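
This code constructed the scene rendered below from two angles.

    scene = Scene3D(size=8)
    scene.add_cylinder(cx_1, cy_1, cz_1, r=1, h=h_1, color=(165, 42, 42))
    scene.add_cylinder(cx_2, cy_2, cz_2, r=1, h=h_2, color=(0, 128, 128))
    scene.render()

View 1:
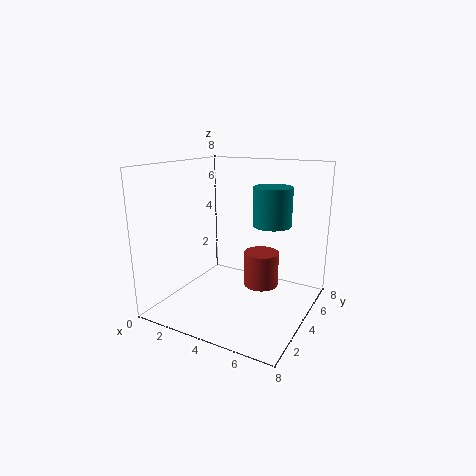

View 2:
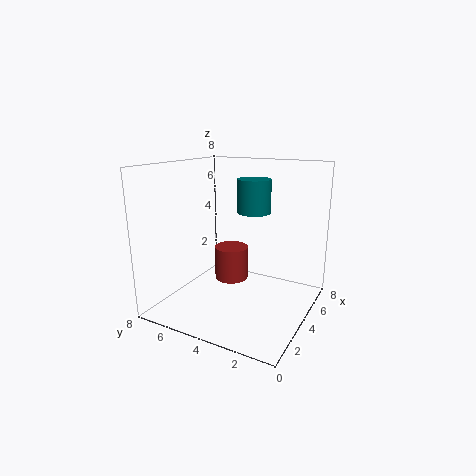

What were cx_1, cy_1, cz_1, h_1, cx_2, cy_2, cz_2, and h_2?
cx_1 = 5, cy_1 = 5, cz_1 = 1, h_1 = 2, cx_2 = 6, cy_2 = 4, cz_2 = 5, h_2 = 2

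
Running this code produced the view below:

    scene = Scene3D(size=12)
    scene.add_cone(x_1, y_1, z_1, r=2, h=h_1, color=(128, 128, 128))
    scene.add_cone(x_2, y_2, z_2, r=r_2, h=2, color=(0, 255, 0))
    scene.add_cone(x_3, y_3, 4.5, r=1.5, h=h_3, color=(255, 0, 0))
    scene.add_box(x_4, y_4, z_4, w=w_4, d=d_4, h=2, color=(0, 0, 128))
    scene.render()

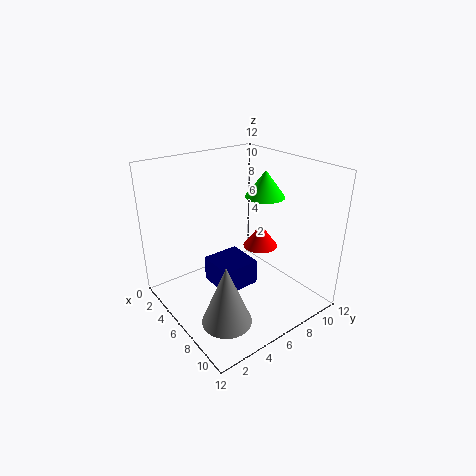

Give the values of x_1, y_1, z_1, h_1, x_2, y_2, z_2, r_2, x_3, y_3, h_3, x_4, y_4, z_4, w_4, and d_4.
x_1 = 8.5; y_1 = 3; z_1 = 0.5; h_1 = 5; x_2 = 8; y_2 = 7; z_2 = 10; r_2 = 1.5; x_3 = 6; y_3 = 8.5; h_3 = 2; x_4 = 5.5; y_4 = 3; z_4 = 3; w_4 = 3; d_4 = 3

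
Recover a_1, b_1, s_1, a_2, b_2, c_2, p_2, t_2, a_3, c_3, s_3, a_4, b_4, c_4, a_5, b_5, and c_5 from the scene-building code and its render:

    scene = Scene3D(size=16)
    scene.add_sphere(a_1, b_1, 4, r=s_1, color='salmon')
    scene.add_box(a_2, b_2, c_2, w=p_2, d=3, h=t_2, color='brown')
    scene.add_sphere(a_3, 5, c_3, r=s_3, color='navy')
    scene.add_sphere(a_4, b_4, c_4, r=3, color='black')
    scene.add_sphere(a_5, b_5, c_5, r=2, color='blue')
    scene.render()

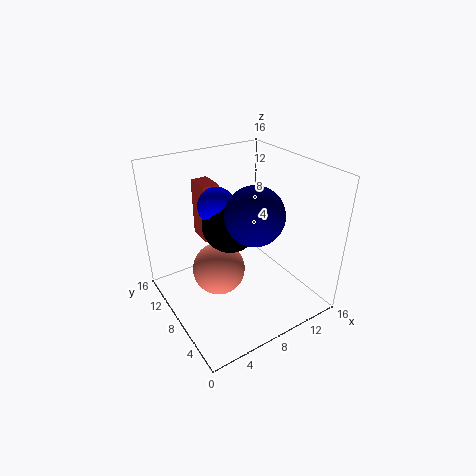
a_1 = 6, b_1 = 9, s_1 = 3, a_2 = 6, b_2 = 12, c_2 = 6, p_2 = 2, t_2 = 7, a_3 = 8, c_3 = 12, s_3 = 3, a_4 = 7, b_4 = 8, c_4 = 10, a_5 = 6, b_5 = 9, c_5 = 12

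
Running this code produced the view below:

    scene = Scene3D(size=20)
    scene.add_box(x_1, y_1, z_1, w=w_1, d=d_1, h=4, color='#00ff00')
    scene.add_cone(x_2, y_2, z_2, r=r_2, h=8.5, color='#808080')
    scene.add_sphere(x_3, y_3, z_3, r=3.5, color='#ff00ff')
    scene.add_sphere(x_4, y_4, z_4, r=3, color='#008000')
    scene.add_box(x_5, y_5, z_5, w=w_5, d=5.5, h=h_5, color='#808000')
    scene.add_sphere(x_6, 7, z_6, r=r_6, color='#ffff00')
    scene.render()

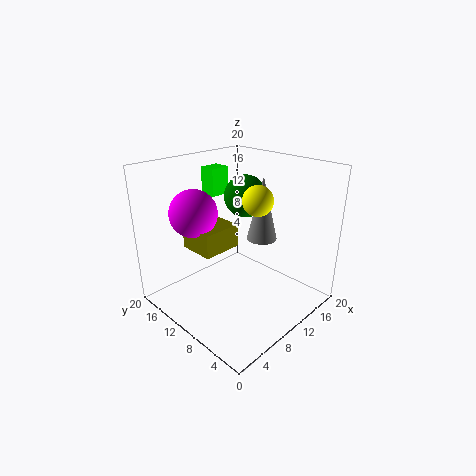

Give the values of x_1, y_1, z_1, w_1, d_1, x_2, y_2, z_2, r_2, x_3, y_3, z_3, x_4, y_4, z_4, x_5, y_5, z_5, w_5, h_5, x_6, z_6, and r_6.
x_1 = 10.5, y_1 = 15.5, z_1 = 14.5, w_1 = 3, d_1 = 2.5, x_2 = 11.5, y_2 = 7, z_2 = 10.5, r_2 = 2, x_3 = 7.5, y_3 = 16.5, z_3 = 12.5, x_4 = 13, y_4 = 11.5, z_4 = 15, x_5 = 6.5, y_5 = 12.5, z_5 = 7, w_5 = 6, h_5 = 3.5, x_6 = 10.5, z_6 = 16, r_6 = 2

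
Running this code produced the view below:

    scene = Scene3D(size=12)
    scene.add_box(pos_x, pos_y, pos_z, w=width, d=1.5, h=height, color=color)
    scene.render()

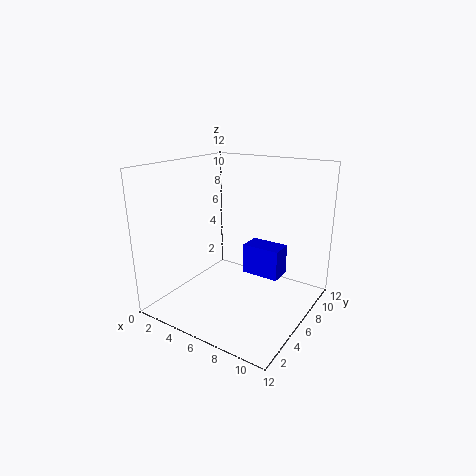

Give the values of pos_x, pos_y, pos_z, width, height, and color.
pos_x = 9
pos_y = 2
pos_z = 5.5
width = 2.5
height = 2
color = 'blue'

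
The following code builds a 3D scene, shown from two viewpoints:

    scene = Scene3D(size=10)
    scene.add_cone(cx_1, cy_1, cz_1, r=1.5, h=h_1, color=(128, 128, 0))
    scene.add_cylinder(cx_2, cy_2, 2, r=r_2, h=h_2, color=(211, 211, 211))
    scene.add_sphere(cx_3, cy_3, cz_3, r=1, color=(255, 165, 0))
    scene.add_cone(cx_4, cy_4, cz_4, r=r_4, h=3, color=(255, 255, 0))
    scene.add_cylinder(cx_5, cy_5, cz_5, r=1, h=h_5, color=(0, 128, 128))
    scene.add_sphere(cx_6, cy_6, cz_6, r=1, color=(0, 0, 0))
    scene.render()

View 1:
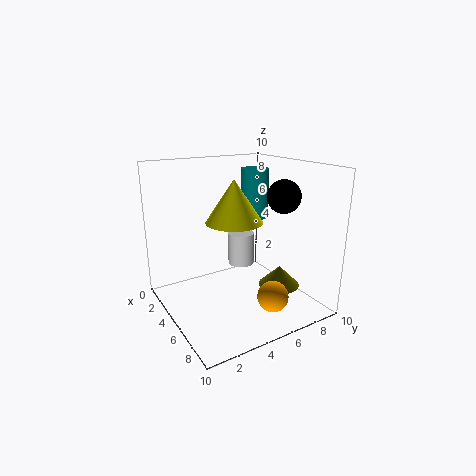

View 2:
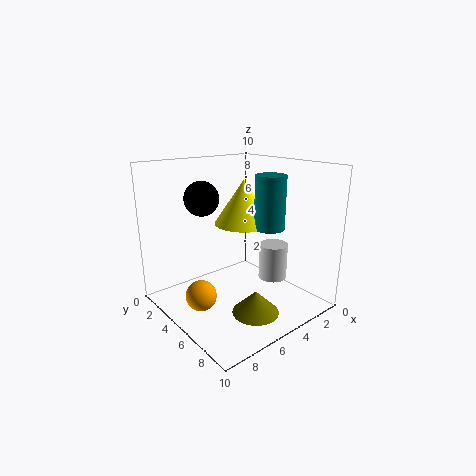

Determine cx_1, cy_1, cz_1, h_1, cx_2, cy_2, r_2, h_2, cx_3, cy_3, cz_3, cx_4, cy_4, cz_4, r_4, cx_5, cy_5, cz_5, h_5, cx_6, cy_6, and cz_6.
cx_1 = 6, cy_1 = 8, cz_1 = 1, h_1 = 1.5, cx_2 = 3, cy_2 = 6.5, r_2 = 1, h_2 = 2.5, cx_3 = 8.5, cy_3 = 5.5, cz_3 = 2, cx_4 = 4.5, cy_4 = 5, cz_4 = 6, r_4 = 2, cx_5 = 4, cy_5 = 7, cz_5 = 6, h_5 = 3.5, cx_6 = 8.5, cy_6 = 6, cz_6 = 8.5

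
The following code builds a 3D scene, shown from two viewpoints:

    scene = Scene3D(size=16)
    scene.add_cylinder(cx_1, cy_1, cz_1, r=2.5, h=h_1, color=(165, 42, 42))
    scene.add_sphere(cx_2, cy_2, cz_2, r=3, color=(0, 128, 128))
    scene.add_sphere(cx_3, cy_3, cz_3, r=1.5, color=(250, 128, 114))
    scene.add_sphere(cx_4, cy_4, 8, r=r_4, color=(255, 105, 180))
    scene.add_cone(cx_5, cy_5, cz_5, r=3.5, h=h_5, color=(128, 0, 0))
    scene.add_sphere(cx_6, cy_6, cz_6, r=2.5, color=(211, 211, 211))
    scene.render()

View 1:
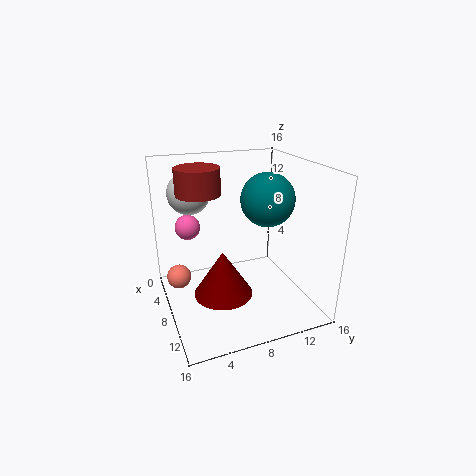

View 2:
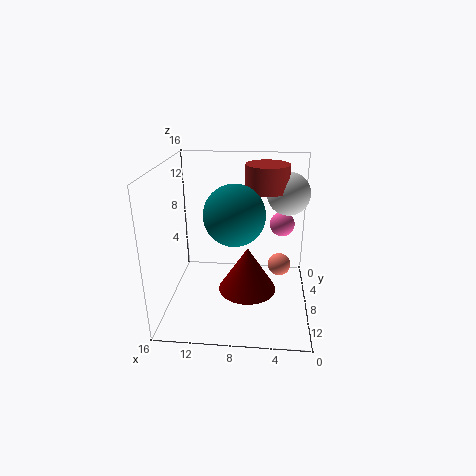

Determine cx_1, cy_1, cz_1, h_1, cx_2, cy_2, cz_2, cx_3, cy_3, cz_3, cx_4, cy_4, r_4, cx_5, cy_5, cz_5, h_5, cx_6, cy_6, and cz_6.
cx_1 = 5, cy_1 = 4.5, cz_1 = 12.5, h_1 = 3, cx_2 = 8, cy_2 = 11.5, cz_2 = 12, cx_3 = 3, cy_3 = 2, cz_3 = 1.5, cx_4 = 3, cy_4 = 3.5, r_4 = 1.5, cx_5 = 7, cy_5 = 6.5, cz_5 = 0.5, h_5 = 5.5, cx_6 = 2.5, cy_6 = 4, cz_6 = 12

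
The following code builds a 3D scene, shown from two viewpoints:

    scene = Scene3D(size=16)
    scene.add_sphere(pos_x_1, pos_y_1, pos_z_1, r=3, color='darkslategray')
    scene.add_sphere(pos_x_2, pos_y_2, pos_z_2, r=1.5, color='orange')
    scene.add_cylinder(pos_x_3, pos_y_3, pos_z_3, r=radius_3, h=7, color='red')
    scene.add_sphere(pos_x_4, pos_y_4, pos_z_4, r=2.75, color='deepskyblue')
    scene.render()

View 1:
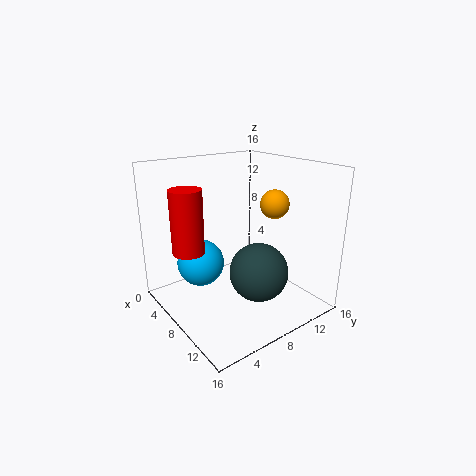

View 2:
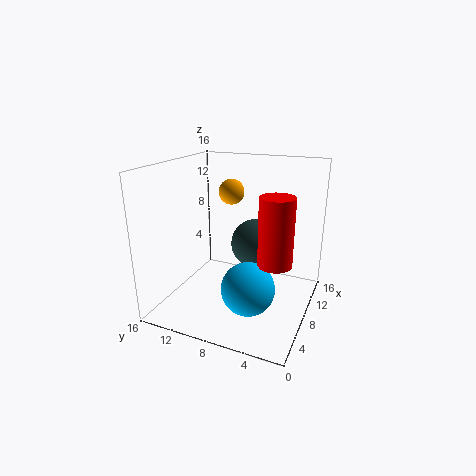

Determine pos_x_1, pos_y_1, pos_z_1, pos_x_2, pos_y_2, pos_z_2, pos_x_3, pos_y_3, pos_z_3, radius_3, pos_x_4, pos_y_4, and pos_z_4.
pos_x_1 = 12.25
pos_y_1 = 7.5
pos_z_1 = 5.75
pos_x_2 = 11.25
pos_y_2 = 10.25
pos_z_2 = 12.25
pos_x_3 = 5.75
pos_y_3 = 3
pos_z_3 = 6.75
radius_3 = 1.75
pos_x_4 = 4.25
pos_y_4 = 5.25
pos_z_4 = 4.25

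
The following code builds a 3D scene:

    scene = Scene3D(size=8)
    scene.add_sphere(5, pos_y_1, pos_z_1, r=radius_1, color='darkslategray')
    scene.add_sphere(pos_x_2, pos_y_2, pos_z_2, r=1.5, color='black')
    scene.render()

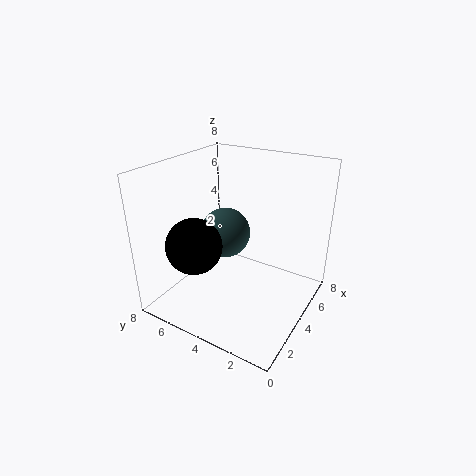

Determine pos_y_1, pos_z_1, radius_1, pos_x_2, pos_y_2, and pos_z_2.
pos_y_1 = 5.5
pos_z_1 = 3.5
radius_1 = 1.5
pos_x_2 = 2
pos_y_2 = 5.5
pos_z_2 = 4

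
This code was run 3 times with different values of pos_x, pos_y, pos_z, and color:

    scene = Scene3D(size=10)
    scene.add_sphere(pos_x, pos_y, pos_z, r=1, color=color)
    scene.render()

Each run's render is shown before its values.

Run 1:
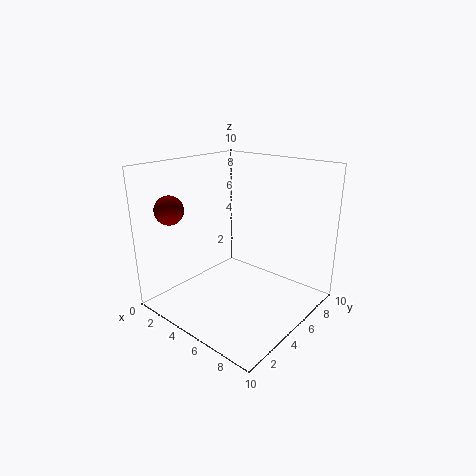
pos_x = 1.5, pos_y = 2, pos_z = 7, color = 'maroon'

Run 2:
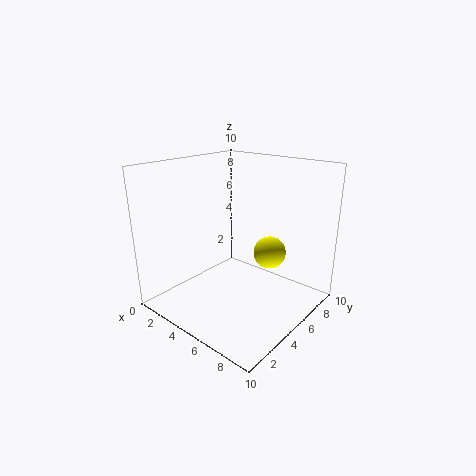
pos_x = 8, pos_y = 4.5, pos_z = 5, color = 'yellow'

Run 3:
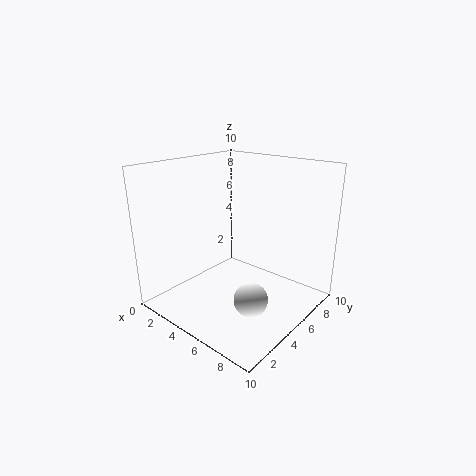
pos_x = 8.5, pos_y = 2, pos_z = 3, color = 'white'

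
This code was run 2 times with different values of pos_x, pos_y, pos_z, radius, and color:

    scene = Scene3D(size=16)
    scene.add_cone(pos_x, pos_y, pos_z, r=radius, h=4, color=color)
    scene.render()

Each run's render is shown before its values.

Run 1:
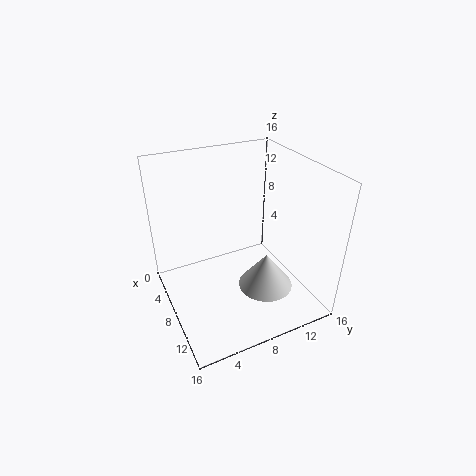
pos_x = 11, pos_y = 10, pos_z = 3, radius = 3, color = 'lightgray'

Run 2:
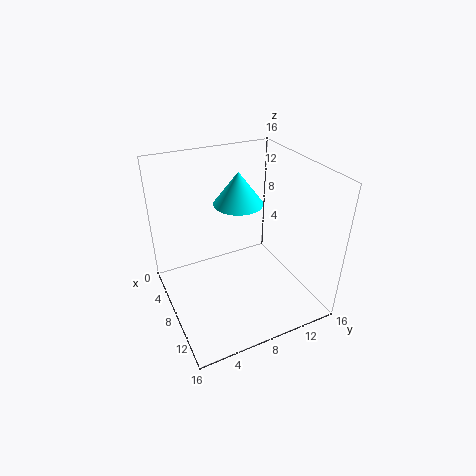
pos_x = 4, pos_y = 10, pos_z = 10, radius = 3, color = 'cyan'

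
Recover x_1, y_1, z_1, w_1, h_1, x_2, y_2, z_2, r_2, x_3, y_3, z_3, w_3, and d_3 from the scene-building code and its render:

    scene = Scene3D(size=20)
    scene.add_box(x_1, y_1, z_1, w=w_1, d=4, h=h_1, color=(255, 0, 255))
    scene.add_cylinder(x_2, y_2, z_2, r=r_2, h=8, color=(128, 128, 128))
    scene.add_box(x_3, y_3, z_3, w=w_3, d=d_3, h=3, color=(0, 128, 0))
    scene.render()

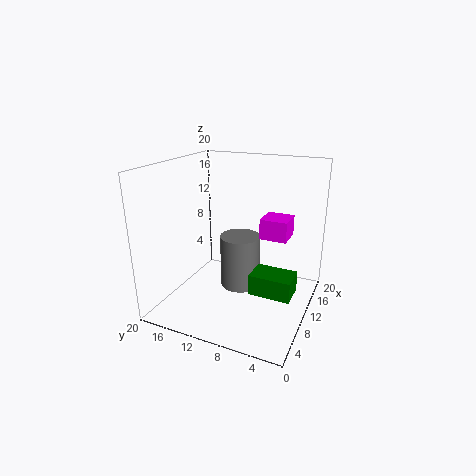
x_1 = 13, y_1 = 4, z_1 = 9, w_1 = 4, h_1 = 3, x_2 = 13, y_2 = 11, z_2 = 1, r_2 = 3, x_3 = 9, y_3 = 2, z_3 = 2, w_3 = 4, d_3 = 6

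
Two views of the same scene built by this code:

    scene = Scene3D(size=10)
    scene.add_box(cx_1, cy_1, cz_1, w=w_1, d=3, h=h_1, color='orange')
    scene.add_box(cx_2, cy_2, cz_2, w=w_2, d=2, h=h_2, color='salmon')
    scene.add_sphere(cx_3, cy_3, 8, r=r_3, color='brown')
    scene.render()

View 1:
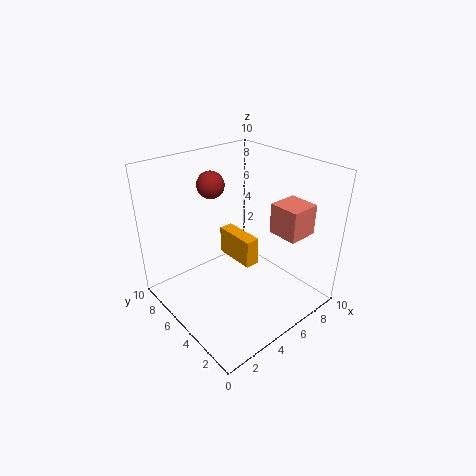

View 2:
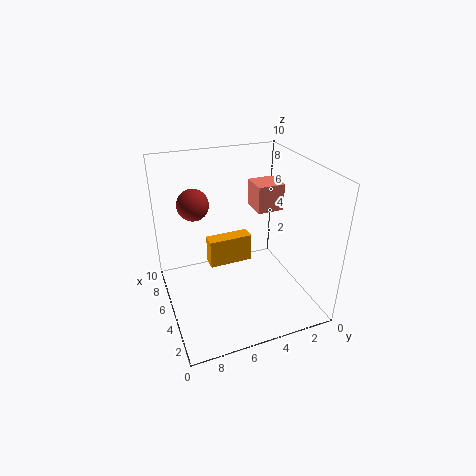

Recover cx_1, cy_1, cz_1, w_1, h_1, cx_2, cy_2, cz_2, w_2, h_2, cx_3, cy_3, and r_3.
cx_1 = 5; cy_1 = 4; cz_1 = 3; w_1 = 1; h_1 = 2; cx_2 = 6; cy_2 = 1; cz_2 = 6; w_2 = 2; h_2 = 2; cx_3 = 5; cy_3 = 8; r_3 = 1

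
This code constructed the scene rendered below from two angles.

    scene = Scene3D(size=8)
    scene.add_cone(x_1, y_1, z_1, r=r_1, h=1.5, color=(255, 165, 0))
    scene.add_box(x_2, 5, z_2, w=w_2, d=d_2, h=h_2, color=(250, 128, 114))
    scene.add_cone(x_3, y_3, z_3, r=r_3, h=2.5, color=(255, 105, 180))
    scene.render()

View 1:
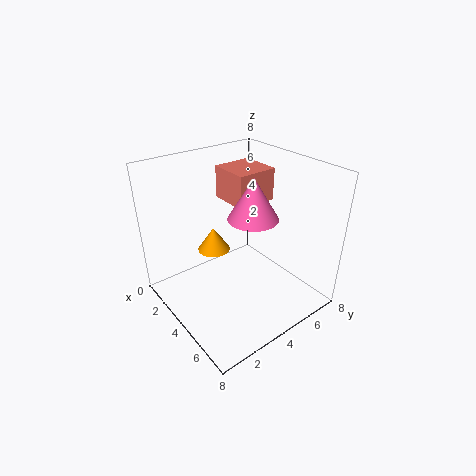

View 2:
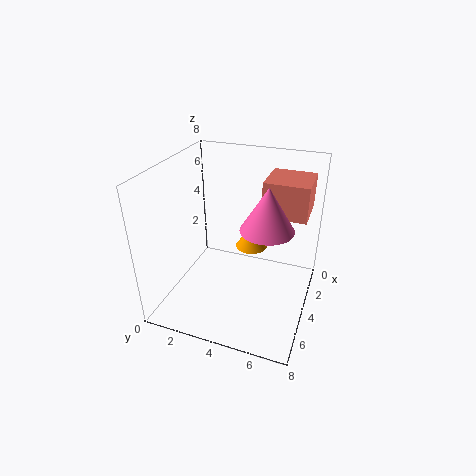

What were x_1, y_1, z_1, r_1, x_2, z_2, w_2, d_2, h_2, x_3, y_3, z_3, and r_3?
x_1 = 1.5; y_1 = 4; z_1 = 2; r_1 = 1; x_2 = 0.5; z_2 = 5; w_2 = 2.5; d_2 = 2.5; h_2 = 2; x_3 = 3.5; y_3 = 5.5; z_3 = 4.5; r_3 = 1.5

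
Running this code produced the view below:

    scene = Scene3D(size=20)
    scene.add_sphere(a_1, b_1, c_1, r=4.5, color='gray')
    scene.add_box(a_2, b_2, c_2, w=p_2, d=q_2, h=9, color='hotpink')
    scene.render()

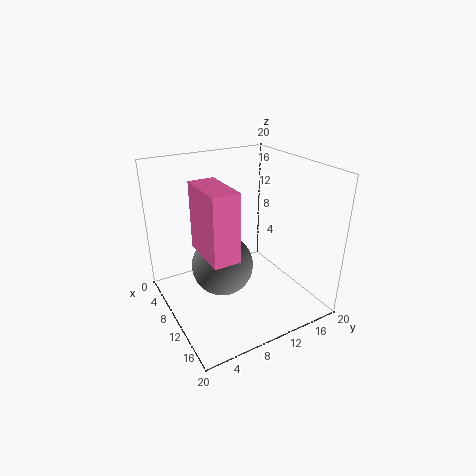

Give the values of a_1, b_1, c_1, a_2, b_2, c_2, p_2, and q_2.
a_1 = 8, b_1 = 8.5, c_1 = 5, a_2 = 8, b_2 = 4, c_2 = 9.5, p_2 = 7, q_2 = 3.5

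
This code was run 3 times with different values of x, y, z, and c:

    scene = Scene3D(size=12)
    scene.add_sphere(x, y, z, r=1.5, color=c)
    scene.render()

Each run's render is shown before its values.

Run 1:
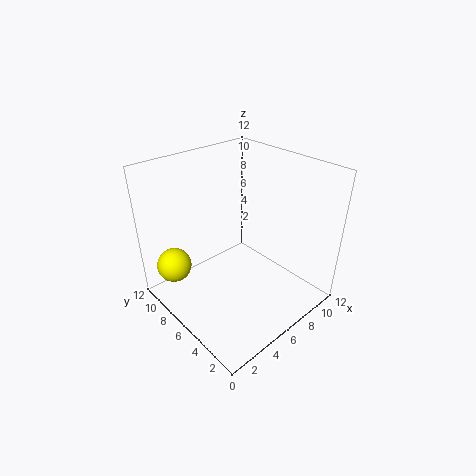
x = 2; y = 10; z = 3; c = 'yellow'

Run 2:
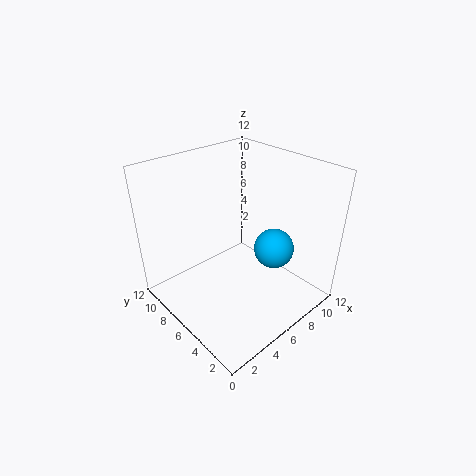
x = 6.5; y = 2.5; z = 6.5; c = 'deepskyblue'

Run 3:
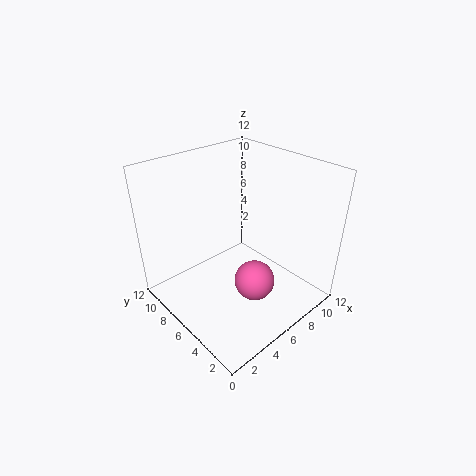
x = 4.5; y = 2.5; z = 4.5; c = 'hotpink'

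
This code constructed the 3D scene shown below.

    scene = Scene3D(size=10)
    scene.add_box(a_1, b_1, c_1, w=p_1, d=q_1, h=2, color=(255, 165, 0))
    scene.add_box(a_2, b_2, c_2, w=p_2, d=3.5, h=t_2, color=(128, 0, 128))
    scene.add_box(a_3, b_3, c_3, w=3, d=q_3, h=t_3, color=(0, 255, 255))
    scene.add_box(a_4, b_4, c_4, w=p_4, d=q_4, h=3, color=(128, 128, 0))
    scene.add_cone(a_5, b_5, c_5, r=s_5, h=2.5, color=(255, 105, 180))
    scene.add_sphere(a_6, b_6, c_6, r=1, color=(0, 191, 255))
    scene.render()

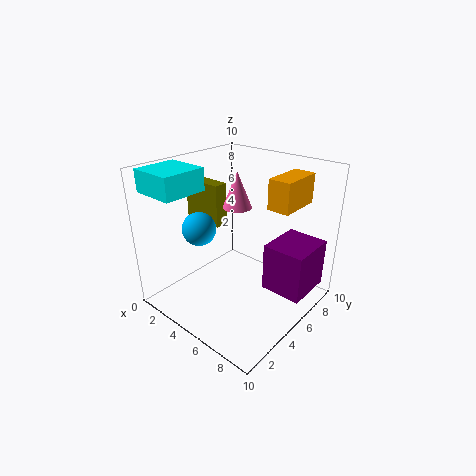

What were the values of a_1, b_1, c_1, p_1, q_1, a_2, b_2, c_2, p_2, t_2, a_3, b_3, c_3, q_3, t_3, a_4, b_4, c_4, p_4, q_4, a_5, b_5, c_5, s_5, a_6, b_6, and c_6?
a_1 = 7, b_1 = 5.5, c_1 = 7.5, p_1 = 1.5, q_1 = 3, a_2 = 6.5, b_2 = 6, c_2 = 1, p_2 = 3, t_2 = 3.5, a_3 = 0.5, b_3 = 0.5, c_3 = 8.5, q_3 = 3, t_3 = 1.5, a_4 = 0.5, b_4 = 4.5, c_4 = 5.5, p_4 = 3, q_4 = 1, a_5 = 4.5, b_5 = 5.5, c_5 = 7, s_5 = 1, a_6 = 5, b_6 = 1.5, c_6 = 7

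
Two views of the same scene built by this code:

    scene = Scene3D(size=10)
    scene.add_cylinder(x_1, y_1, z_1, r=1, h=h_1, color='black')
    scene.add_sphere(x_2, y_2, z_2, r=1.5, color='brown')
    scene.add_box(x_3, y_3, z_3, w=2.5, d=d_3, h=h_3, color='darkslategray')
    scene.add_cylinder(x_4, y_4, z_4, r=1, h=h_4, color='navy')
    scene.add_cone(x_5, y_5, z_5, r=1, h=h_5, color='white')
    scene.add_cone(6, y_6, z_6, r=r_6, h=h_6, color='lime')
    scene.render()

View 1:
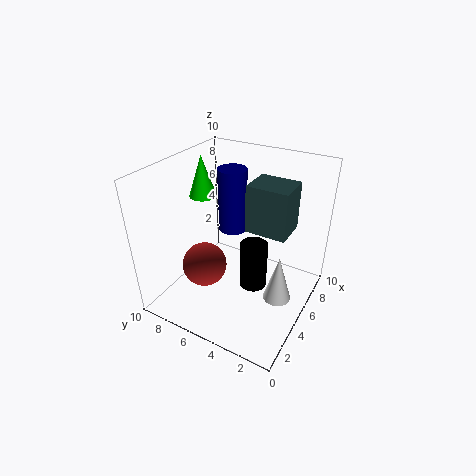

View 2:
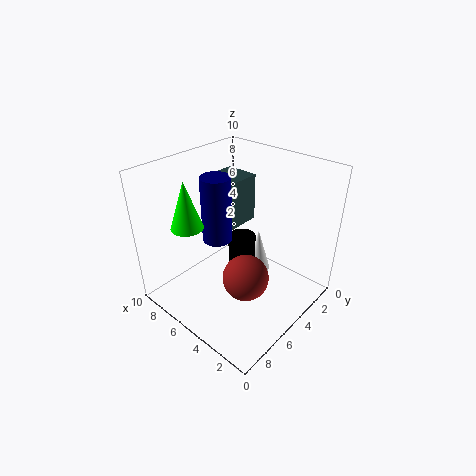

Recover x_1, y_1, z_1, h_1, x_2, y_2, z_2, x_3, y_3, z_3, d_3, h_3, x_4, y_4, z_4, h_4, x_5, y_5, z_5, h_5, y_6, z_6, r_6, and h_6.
x_1 = 5.5, y_1 = 4, z_1 = 1, h_1 = 3.5, x_2 = 3, y_2 = 6.5, z_2 = 3.5, x_3 = 6, y_3 = 2, z_3 = 5, d_3 = 3, h_3 = 3.5, x_4 = 6, y_4 = 6, z_4 = 5, h_4 = 4.5, x_5 = 5.5, y_5 = 2, z_5 = 0.5, h_5 = 3.5, y_6 = 8.5, z_6 = 7, r_6 = 1, h_6 = 3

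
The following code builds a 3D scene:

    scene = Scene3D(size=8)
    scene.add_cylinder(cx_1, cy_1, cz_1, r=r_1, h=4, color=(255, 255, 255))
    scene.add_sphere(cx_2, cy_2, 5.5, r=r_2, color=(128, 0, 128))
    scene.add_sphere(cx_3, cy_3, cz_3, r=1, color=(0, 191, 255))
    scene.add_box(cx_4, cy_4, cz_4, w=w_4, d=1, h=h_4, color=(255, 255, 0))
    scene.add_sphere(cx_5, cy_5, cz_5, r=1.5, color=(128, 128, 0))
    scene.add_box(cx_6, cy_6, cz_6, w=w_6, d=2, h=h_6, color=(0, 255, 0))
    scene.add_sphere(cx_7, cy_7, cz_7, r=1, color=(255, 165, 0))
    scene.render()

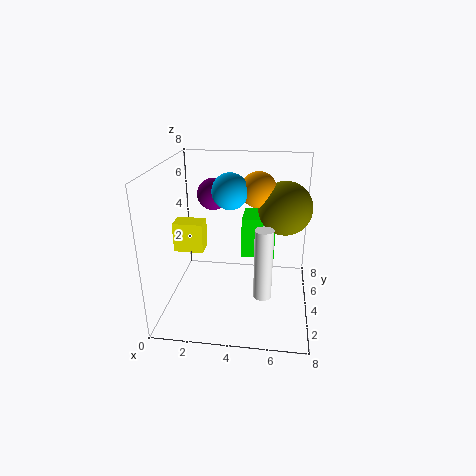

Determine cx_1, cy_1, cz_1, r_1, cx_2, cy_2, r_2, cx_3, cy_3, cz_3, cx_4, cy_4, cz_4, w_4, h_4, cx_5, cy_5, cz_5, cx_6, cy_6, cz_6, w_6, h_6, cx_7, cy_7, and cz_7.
cx_1 = 5.5, cy_1 = 3, cz_1 = 1, r_1 = 0.5, cx_2 = 2, cy_2 = 7, r_2 = 1, cx_3 = 3.5, cy_3 = 4.5, cz_3 = 6.5, cx_4 = 1, cy_4 = 2, cz_4 = 4, w_4 = 1.5, h_4 = 1.5, cx_5 = 6.5, cy_5 = 5, cz_5 = 5.5, cx_6 = 4, cy_6 = 5.5, cz_6 = 2, w_6 = 2, h_6 = 2.5, cx_7 = 5, cy_7 = 5, cz_7 = 6.5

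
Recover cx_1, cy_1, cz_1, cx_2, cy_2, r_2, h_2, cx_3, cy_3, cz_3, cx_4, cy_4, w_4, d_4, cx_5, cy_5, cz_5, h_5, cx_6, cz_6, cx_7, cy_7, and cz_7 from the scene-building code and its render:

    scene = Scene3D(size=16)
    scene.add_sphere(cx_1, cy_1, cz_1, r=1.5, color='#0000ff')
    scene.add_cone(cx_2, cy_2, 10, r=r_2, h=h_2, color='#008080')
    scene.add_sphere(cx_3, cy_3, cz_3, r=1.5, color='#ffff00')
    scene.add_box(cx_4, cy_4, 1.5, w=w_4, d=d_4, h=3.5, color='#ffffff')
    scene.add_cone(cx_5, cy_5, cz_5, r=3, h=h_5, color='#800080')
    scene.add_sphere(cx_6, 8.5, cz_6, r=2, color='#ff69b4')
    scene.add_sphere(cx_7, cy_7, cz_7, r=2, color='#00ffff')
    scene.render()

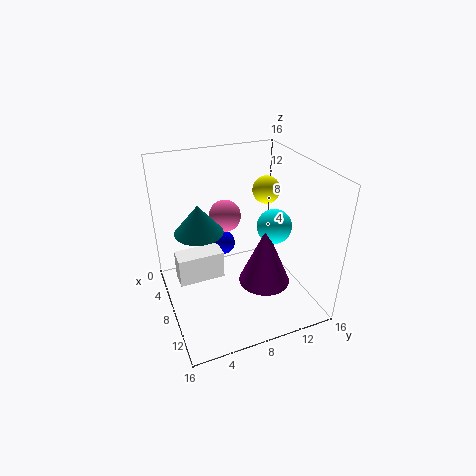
cx_1 = 3
cy_1 = 8
cz_1 = 4.5
cx_2 = 8.5
cy_2 = 3.5
r_2 = 2.5
h_2 = 3
cx_3 = 7.5
cy_3 = 11.5
cz_3 = 13
cx_4 = 3.5
cy_4 = 1.5
w_4 = 2.5
d_4 = 5.5
cx_5 = 9
cy_5 = 11
cz_5 = 2
h_5 = 7
cx_6 = 2.5
cz_6 = 8
cx_7 = 8
cy_7 = 12.5
cz_7 = 8.5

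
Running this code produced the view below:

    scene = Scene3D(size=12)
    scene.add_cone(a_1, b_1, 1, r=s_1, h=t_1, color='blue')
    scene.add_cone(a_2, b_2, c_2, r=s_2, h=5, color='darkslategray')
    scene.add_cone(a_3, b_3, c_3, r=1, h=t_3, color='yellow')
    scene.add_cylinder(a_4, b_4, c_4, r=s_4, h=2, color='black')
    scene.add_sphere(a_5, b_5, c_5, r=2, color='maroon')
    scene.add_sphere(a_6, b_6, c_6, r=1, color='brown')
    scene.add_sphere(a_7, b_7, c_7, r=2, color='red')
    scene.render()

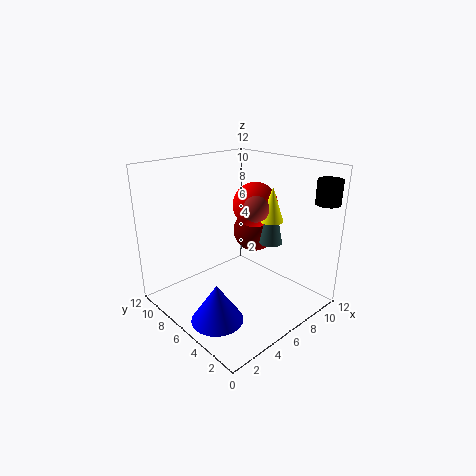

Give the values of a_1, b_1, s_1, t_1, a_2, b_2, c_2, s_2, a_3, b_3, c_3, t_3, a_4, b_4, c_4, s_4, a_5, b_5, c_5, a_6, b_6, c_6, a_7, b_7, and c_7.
a_1 = 2
b_1 = 4
s_1 = 2
t_1 = 3
a_2 = 9
b_2 = 5
c_2 = 5
s_2 = 1
a_3 = 9
b_3 = 5
c_3 = 7
t_3 = 3
a_4 = 11
b_4 = 1
c_4 = 9
s_4 = 1
a_5 = 10
b_5 = 8
c_5 = 5
a_6 = 6
b_6 = 4
c_6 = 9
a_7 = 9
b_7 = 7
c_7 = 8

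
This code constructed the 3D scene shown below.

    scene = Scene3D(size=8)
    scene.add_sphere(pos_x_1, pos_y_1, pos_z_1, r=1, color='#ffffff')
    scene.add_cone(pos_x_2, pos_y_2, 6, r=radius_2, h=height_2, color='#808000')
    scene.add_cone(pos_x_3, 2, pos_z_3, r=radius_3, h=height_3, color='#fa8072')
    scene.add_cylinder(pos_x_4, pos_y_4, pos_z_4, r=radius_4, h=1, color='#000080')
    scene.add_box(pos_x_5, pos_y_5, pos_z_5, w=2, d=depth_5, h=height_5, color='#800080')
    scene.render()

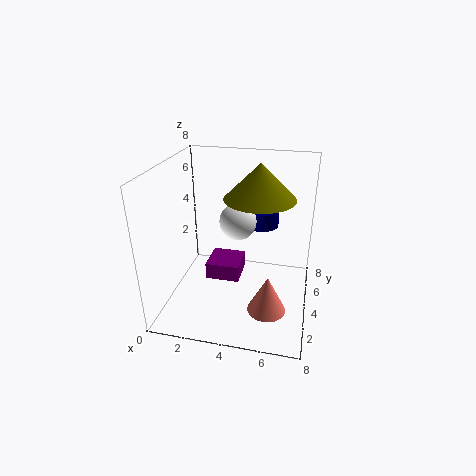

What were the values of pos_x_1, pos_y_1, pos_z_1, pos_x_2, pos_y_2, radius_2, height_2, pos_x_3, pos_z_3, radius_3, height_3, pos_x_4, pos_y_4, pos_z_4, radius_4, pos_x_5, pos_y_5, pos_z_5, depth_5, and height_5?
pos_x_1 = 4; pos_y_1 = 4; pos_z_1 = 5; pos_x_2 = 5; pos_y_2 = 5; radius_2 = 2; height_2 = 2; pos_x_3 = 6; pos_z_3 = 1; radius_3 = 1; height_3 = 2; pos_x_4 = 5; pos_y_4 = 6; pos_z_4 = 4; radius_4 = 1; pos_x_5 = 2; pos_y_5 = 4; pos_z_5 = 1; depth_5 = 2; height_5 = 1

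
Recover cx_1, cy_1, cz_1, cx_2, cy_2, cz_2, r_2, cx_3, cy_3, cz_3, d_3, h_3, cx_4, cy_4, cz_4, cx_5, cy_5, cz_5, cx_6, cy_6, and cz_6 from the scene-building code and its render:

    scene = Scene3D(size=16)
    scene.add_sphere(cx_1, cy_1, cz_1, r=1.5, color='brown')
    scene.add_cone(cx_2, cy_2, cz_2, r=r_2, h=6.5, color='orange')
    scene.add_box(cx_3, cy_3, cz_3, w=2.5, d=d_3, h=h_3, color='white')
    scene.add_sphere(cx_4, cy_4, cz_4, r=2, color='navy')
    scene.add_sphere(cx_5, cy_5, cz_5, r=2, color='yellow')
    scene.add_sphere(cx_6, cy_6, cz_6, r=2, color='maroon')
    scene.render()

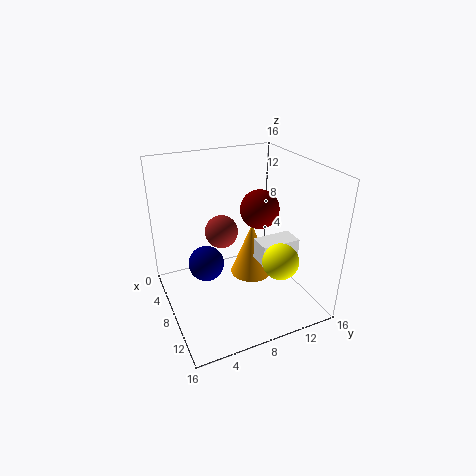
cx_1 = 12
cy_1 = 4.5
cz_1 = 11.5
cx_2 = 6.5
cy_2 = 10.5
cz_2 = 2
r_2 = 2.5
cx_3 = 8
cy_3 = 10
cz_3 = 5
d_3 = 4.5
h_3 = 2.5
cx_4 = 7
cy_4 = 4.5
cz_4 = 5
cx_5 = 11.5
cy_5 = 11.5
cz_5 = 6
cx_6 = 10
cy_6 = 9.5
cz_6 = 12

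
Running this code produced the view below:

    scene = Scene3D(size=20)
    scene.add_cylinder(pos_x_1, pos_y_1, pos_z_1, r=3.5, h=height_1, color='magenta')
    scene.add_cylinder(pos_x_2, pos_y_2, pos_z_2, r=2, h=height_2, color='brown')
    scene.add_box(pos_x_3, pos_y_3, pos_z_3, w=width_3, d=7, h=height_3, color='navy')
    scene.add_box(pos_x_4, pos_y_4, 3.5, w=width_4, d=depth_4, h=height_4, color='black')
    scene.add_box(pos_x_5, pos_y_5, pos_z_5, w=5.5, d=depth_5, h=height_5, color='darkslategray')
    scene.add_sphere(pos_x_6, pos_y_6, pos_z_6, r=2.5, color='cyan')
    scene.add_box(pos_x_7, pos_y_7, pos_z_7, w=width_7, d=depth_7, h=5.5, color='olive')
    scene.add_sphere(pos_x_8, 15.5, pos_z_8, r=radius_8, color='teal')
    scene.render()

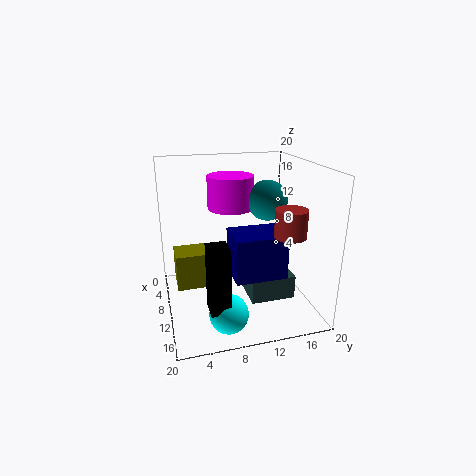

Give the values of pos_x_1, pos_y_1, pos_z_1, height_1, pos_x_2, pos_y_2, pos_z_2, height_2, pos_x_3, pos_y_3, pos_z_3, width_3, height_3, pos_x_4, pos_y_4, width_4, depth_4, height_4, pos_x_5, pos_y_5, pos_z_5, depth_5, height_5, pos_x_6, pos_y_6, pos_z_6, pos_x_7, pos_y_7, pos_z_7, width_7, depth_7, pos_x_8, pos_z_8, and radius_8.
pos_x_1 = 4; pos_y_1 = 10.5; pos_z_1 = 12.5; height_1 = 5; pos_x_2 = 16; pos_y_2 = 15; pos_z_2 = 12; height_2 = 3.5; pos_x_3 = 9.5; pos_y_3 = 8.5; pos_z_3 = 5.5; width_3 = 5.5; height_3 = 6; pos_x_4 = 15; pos_y_4 = 4.5; width_4 = 3; depth_4 = 2.5; height_4 = 8.5; pos_x_5 = 7; pos_y_5 = 11.5; pos_z_5 = 0.5; depth_5 = 6.5; height_5 = 3.5; pos_x_6 = 16.5; pos_y_6 = 7; pos_z_6 = 2.5; pos_x_7 = 2.5; pos_y_7 = 1.5; pos_z_7 = 1; width_7 = 4.5; depth_7 = 5.5; pos_x_8 = 6.5; pos_z_8 = 14; radius_8 = 3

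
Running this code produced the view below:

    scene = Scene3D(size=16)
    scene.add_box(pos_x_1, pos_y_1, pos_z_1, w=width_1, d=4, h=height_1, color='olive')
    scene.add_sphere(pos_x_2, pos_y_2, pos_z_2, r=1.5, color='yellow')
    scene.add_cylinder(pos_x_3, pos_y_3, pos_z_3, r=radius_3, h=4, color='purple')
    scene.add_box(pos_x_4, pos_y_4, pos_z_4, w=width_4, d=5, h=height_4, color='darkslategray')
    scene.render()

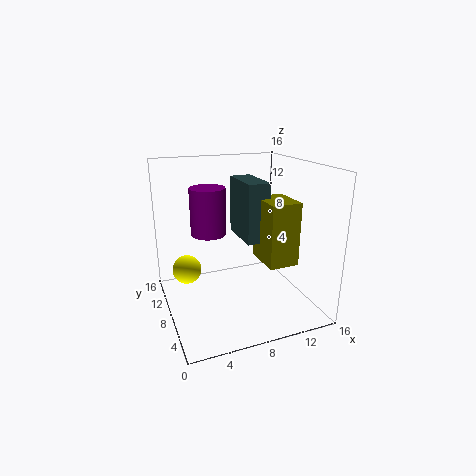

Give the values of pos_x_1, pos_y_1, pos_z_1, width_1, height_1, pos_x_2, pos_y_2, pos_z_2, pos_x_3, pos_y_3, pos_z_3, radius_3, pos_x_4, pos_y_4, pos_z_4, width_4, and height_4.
pos_x_1 = 8.75; pos_y_1 = 1.5; pos_z_1 = 7; width_1 = 3; height_1 = 6.25; pos_x_2 = 2; pos_y_2 = 7.5; pos_z_2 = 5.5; pos_x_3 = 3; pos_y_3 = 2.25; pos_z_3 = 11.25; radius_3 = 1.5; pos_x_4 = 7.5; pos_y_4 = 4; pos_z_4 = 8.75; width_4 = 2.25; height_4 = 6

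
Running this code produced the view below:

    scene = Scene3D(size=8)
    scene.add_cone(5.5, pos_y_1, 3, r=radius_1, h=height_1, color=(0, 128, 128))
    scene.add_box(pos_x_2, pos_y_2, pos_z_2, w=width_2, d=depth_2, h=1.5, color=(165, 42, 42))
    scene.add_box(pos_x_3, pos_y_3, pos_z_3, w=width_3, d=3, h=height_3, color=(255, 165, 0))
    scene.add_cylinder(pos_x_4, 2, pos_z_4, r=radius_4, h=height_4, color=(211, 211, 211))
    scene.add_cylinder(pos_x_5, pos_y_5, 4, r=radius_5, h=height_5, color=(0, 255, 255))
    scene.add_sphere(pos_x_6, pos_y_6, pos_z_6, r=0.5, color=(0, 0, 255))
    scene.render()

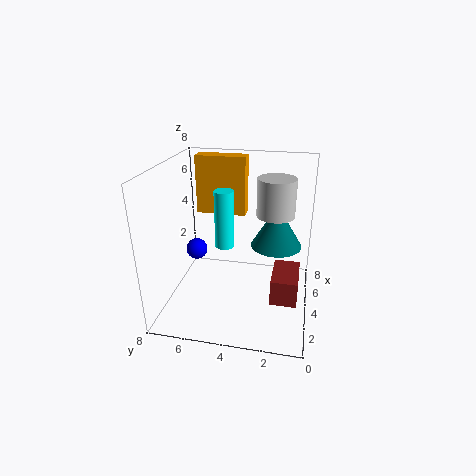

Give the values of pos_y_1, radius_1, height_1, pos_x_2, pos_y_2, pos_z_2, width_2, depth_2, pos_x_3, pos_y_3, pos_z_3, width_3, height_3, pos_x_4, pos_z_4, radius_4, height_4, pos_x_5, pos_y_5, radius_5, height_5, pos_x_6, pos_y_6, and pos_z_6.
pos_y_1 = 2
radius_1 = 1.5
height_1 = 2.5
pos_x_2 = 3
pos_y_2 = 0.5
pos_z_2 = 0.5
width_2 = 2.5
depth_2 = 1.5
pos_x_3 = 6
pos_y_3 = 4
pos_z_3 = 4.5
width_3 = 1
height_3 = 3.5
pos_x_4 = 4
pos_z_4 = 5.5
radius_4 = 1
height_4 = 2
pos_x_5 = 3
pos_y_5 = 4.5
radius_5 = 0.5
height_5 = 3
pos_x_6 = 1.5
pos_y_6 = 5.5
pos_z_6 = 4.5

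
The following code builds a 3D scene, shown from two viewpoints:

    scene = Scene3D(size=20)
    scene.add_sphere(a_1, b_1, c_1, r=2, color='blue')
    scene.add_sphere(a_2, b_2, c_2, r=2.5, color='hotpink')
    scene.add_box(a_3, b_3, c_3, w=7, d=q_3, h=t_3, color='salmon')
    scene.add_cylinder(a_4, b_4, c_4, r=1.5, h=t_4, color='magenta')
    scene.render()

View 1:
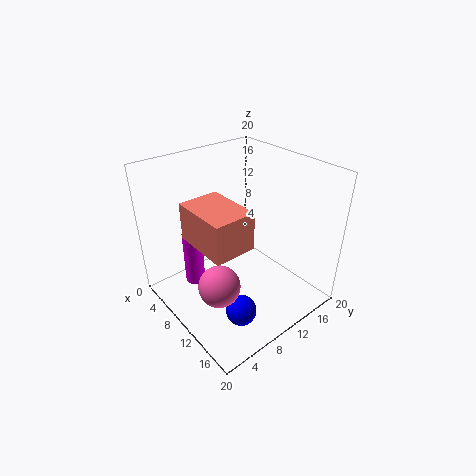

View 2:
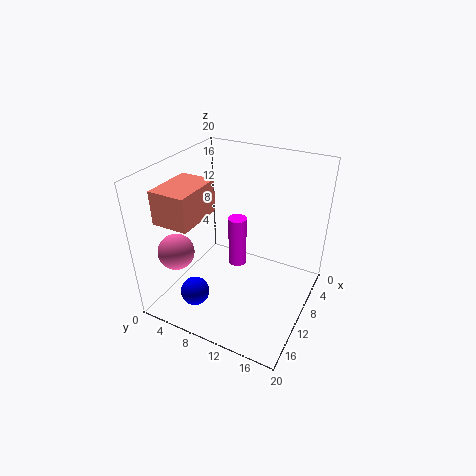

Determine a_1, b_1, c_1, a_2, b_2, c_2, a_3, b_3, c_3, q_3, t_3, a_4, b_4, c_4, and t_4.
a_1 = 15.5
b_1 = 6
c_1 = 3
a_2 = 15
b_2 = 3
c_2 = 8.5
a_3 = 10
b_3 = 1.5
c_3 = 13.5
q_3 = 5
t_3 = 4.5
a_4 = 3.5
b_4 = 6.5
c_4 = 0.5
t_4 = 8.5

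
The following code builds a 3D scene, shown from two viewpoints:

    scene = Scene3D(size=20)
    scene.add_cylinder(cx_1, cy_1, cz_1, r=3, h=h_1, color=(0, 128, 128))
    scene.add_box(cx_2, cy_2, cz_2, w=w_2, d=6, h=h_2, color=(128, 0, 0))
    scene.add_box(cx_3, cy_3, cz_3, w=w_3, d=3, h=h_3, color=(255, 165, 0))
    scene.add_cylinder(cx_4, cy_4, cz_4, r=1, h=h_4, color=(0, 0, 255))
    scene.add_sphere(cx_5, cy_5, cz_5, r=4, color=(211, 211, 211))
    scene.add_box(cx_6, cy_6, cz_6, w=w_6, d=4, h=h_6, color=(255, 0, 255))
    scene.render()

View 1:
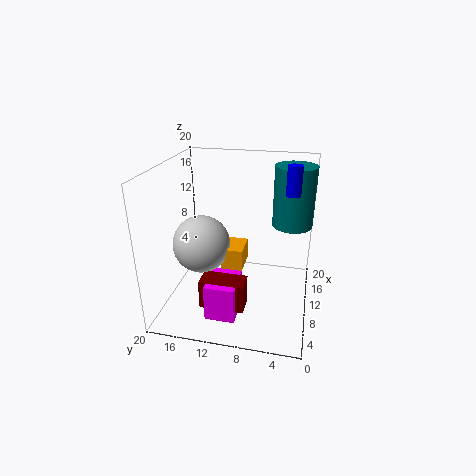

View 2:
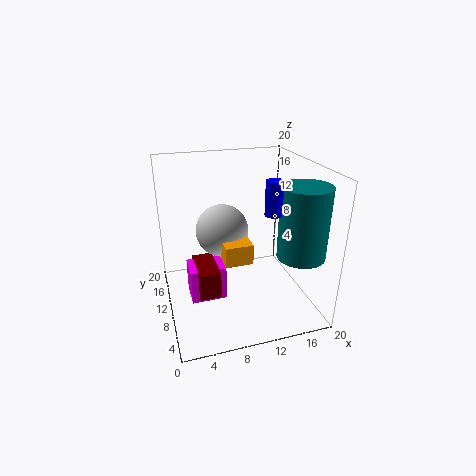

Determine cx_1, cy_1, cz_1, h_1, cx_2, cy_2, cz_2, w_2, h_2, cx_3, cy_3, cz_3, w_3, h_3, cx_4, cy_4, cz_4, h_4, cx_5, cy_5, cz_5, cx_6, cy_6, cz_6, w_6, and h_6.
cx_1 = 16
cy_1 = 3
cz_1 = 10
h_1 = 9
cx_2 = 4
cy_2 = 8
cz_2 = 2
w_2 = 3
h_2 = 4
cx_3 = 8
cy_3 = 9
cz_3 = 6
w_3 = 4
h_3 = 3
cx_4 = 12
cy_4 = 3
cz_4 = 16
h_4 = 4
cx_5 = 9
cy_5 = 15
cz_5 = 9
cx_6 = 3
cy_6 = 9
cz_6 = 1
w_6 = 5
h_6 = 5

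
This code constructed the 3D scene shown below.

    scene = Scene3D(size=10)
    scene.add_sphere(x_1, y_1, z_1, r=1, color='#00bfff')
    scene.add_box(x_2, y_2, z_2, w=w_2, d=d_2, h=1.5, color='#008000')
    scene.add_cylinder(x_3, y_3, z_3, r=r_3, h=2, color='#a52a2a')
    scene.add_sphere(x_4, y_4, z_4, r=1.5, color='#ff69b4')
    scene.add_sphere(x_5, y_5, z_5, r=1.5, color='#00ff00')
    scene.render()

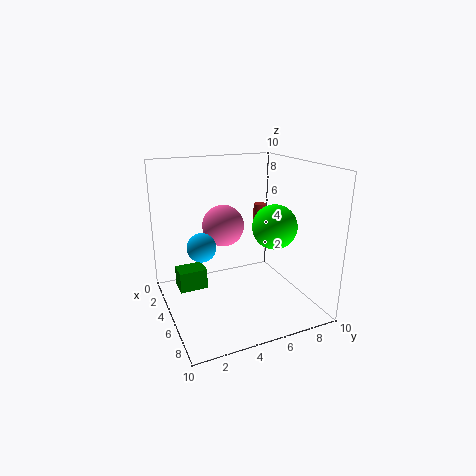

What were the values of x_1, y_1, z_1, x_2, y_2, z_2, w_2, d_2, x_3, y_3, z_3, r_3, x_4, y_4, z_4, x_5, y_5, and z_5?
x_1 = 4.5, y_1 = 2.5, z_1 = 4.5, x_2 = 2.5, y_2 = 1, z_2 = 1, w_2 = 1.5, d_2 = 2, x_3 = 2.5, y_3 = 8, z_3 = 4.5, r_3 = 0.5, x_4 = 3.5, y_4 = 4.5, z_4 = 5.5, x_5 = 6.5, y_5 = 7, z_5 = 6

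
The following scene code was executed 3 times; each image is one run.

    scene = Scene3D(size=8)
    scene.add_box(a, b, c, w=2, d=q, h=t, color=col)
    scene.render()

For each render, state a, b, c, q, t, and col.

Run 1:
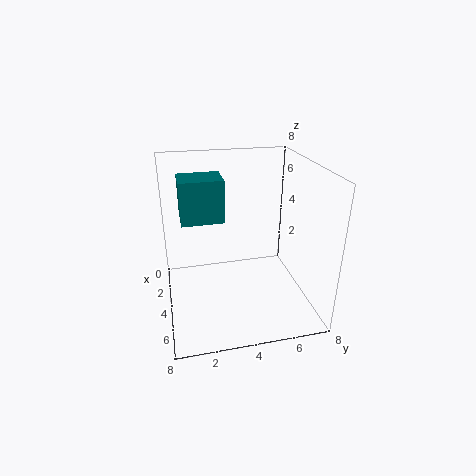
a = 1; b = 1; c = 4.5; q = 2.5; t = 2.5; col = 'teal'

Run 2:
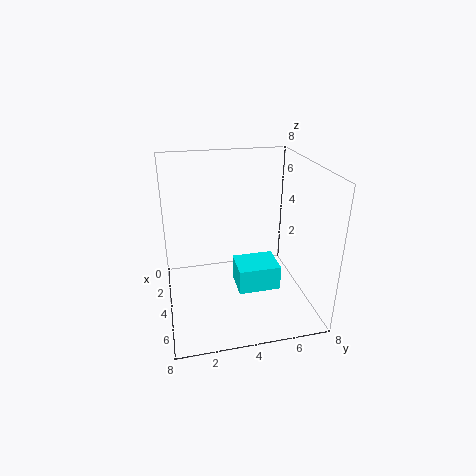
a = 2.5; b = 4; c = 0.5; q = 2.5; t = 1.5; col = 'cyan'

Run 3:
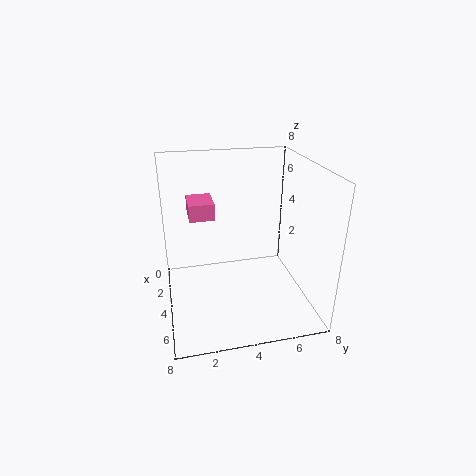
a = 0.5; b = 1.5; c = 4.5; q = 1.5; t = 1; col = 'hotpink'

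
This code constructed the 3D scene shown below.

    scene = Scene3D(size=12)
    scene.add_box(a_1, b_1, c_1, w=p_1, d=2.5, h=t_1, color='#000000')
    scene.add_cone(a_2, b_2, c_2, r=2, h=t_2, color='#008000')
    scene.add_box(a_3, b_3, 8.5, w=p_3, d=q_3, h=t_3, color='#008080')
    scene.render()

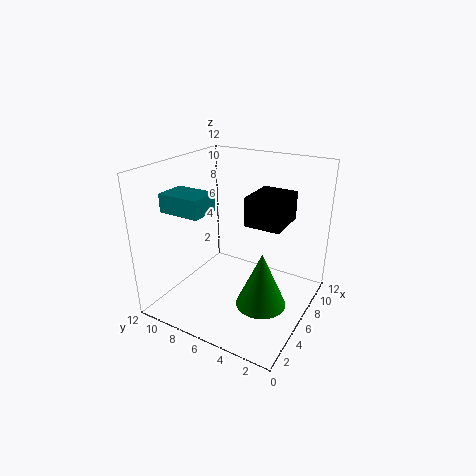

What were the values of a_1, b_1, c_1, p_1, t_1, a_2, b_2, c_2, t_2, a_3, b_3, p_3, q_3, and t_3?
a_1 = 2.5
b_1 = 1
c_1 = 9
p_1 = 3
t_1 = 2
a_2 = 4.5
b_2 = 3
c_2 = 1.5
t_2 = 4.5
a_3 = 2.5
b_3 = 7.5
p_3 = 2.5
q_3 = 3.5
t_3 = 1.5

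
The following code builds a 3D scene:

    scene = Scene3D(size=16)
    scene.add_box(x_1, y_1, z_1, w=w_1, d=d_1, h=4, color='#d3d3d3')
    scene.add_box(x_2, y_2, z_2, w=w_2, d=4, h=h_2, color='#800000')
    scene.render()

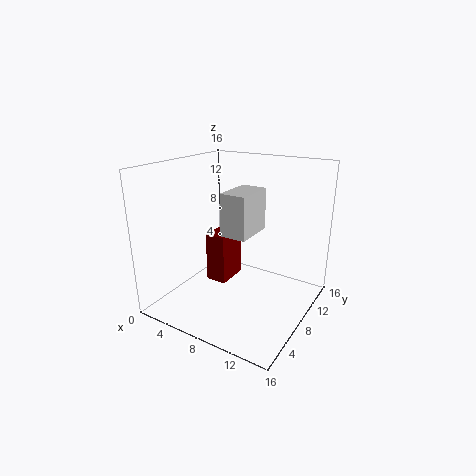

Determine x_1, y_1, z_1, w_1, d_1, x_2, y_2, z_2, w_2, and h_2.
x_1 = 9.5
y_1 = 2.5
z_1 = 10.5
w_1 = 2.5
d_1 = 4
x_2 = 3.5
y_2 = 8
z_2 = 1.5
w_2 = 2.5
h_2 = 6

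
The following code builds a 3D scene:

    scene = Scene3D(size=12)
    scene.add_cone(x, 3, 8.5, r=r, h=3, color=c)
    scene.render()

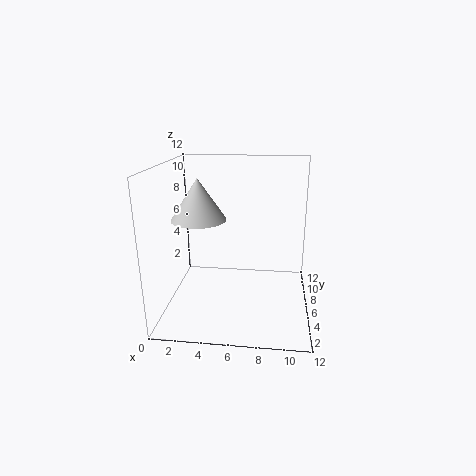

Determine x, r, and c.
x = 3.5
r = 2
c = 'lightgray'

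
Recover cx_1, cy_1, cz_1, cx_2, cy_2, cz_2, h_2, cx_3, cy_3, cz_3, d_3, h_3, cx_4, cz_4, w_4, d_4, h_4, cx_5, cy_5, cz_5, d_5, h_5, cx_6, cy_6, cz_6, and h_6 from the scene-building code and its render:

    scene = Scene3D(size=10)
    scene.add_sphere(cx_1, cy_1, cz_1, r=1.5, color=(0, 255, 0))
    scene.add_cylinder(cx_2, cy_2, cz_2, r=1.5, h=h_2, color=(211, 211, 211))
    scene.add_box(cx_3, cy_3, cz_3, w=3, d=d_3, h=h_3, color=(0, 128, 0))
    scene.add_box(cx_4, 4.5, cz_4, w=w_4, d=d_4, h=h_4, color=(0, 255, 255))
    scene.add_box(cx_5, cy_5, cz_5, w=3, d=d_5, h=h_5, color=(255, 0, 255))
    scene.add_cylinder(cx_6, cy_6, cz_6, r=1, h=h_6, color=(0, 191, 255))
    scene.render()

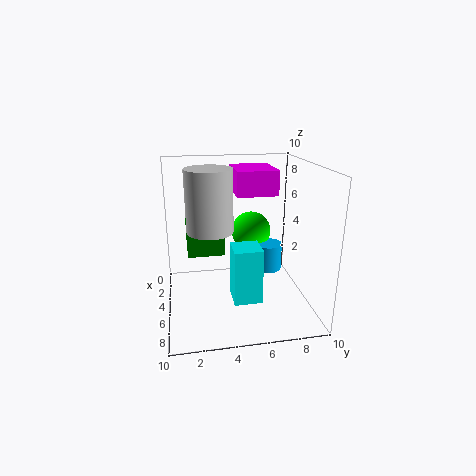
cx_1 = 2.5; cy_1 = 6.5; cz_1 = 4.5; cx_2 = 6; cy_2 = 3; cz_2 = 6; h_2 = 4; cx_3 = 2.5; cy_3 = 1.5; cz_3 = 4; d_3 = 2.5; h_3 = 2; cx_4 = 4.5; cz_4 = 0.5; w_4 = 2; d_4 = 2; h_4 = 4; cx_5 = 4.5; cy_5 = 4.5; cz_5 = 8.5; d_5 = 2.5; h_5 = 1.5; cx_6 = 4; cy_6 = 7.5; cz_6 = 2; h_6 = 2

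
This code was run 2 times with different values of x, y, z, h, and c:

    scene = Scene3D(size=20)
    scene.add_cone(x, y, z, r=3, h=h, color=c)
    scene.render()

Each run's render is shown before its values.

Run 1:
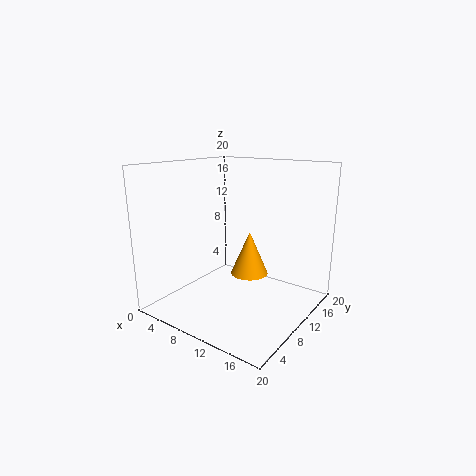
x = 8
y = 16
z = 2
h = 7
c = 'orange'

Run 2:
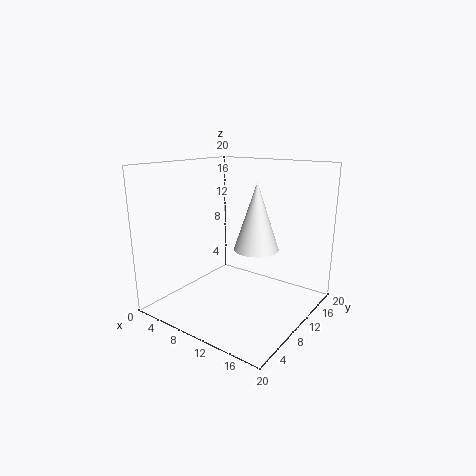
x = 13
y = 10
z = 9
h = 9
c = 'white'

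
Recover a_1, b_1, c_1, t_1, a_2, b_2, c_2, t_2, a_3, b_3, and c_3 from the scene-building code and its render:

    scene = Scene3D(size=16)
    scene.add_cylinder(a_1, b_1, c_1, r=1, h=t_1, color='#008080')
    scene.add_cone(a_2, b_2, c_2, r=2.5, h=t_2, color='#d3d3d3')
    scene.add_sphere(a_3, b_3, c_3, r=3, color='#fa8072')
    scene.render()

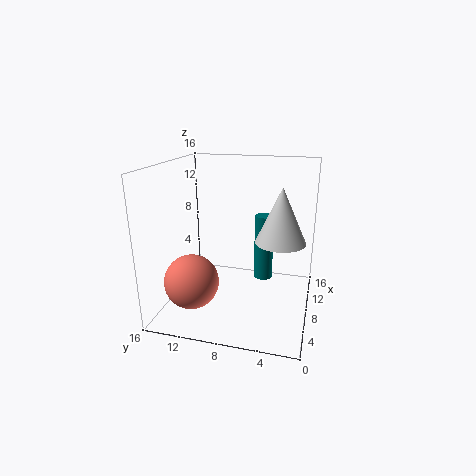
a_1 = 7.5; b_1 = 5; c_1 = 4; t_1 = 7; a_2 = 5.5; b_2 = 3; c_2 = 9; t_2 = 5.5; a_3 = 5; b_3 = 12.5; c_3 = 3.5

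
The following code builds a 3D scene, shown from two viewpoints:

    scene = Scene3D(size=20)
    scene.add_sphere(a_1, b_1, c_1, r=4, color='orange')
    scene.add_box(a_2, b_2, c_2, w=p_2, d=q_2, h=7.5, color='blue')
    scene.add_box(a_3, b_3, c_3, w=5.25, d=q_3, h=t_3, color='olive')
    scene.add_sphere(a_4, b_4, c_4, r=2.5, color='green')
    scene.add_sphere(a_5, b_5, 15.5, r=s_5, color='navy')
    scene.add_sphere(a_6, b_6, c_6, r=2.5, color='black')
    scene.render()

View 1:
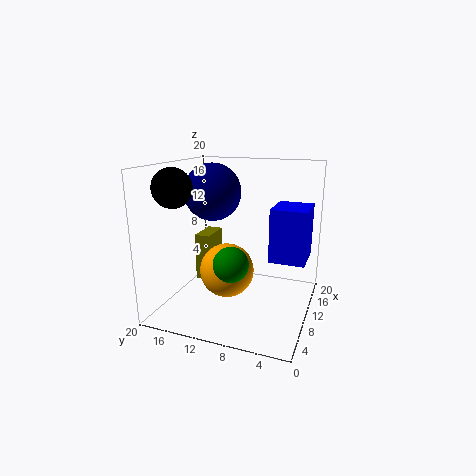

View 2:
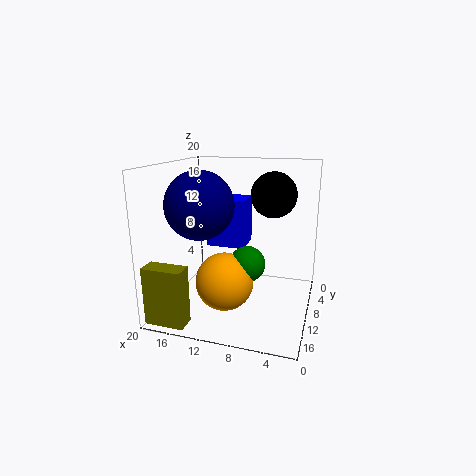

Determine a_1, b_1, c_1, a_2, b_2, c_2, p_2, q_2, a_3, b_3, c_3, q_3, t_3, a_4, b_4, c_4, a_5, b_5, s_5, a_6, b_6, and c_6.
a_1 = 11.25; b_1 = 12.25; c_1 = 4.25; a_2 = 10.5; b_2 = 0.75; c_2 = 6.75; p_2 = 6; q_2 = 5; a_3 = 14.5; b_3 = 16.75; c_3 = 0.25; q_3 = 2.5; t_3 = 7.75; a_4 = 8.5; b_4 = 10.5; c_4 = 6.5; a_5 = 13.25; b_5 = 15.25; s_5 = 4.25; a_6 = 4; b_6 = 16.25; c_6 = 17.5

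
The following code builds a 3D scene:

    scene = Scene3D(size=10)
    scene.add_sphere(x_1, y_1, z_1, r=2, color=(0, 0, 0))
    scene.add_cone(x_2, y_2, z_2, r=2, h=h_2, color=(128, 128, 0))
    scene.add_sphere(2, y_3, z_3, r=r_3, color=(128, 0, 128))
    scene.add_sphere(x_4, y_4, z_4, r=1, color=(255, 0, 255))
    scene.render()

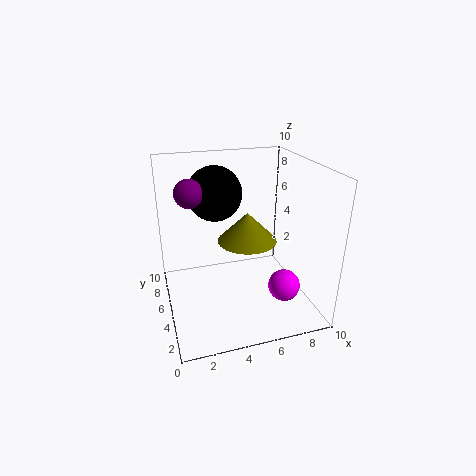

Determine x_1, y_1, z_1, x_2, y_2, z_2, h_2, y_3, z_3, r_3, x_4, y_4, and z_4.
x_1 = 4, y_1 = 7.5, z_1 = 7.5, x_2 = 5.5, y_2 = 4.5, z_2 = 5, h_2 = 2, y_3 = 6.5, z_3 = 8, r_3 = 1, x_4 = 7, y_4 = 1.5, z_4 = 3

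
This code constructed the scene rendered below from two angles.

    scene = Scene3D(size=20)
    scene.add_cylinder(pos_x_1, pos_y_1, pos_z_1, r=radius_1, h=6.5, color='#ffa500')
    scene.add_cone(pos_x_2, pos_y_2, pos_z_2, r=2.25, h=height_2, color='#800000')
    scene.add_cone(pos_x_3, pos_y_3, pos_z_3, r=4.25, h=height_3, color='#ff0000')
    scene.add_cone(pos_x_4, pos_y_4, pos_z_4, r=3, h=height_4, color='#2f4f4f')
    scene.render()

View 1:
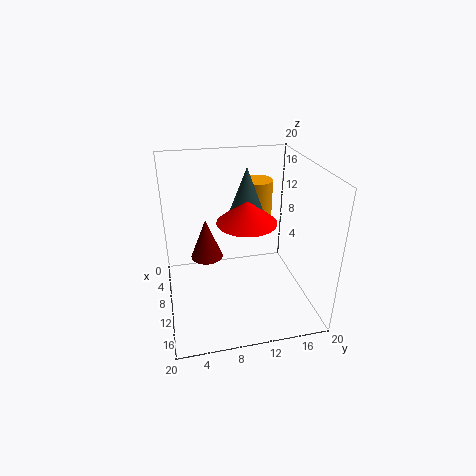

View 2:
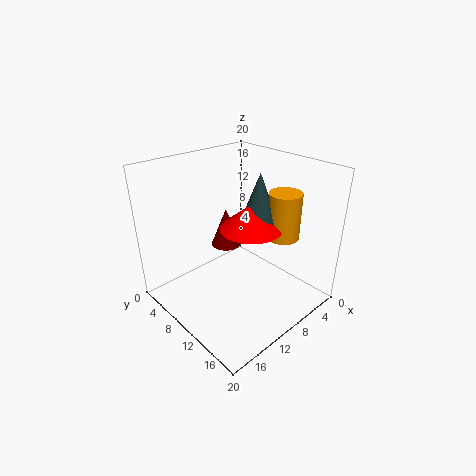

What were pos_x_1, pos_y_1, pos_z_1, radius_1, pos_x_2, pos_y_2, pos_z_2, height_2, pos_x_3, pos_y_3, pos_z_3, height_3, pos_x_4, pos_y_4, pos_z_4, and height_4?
pos_x_1 = 5.25; pos_y_1 = 14; pos_z_1 = 10; radius_1 = 2.25; pos_x_2 = 8.5; pos_y_2 = 5.75; pos_z_2 = 6.75; height_2 = 5.75; pos_x_3 = 9; pos_y_3 = 11.5; pos_z_3 = 11.75; height_3 = 3.5; pos_x_4 = 7.75; pos_y_4 = 11.75; pos_z_4 = 11.25; height_4 = 8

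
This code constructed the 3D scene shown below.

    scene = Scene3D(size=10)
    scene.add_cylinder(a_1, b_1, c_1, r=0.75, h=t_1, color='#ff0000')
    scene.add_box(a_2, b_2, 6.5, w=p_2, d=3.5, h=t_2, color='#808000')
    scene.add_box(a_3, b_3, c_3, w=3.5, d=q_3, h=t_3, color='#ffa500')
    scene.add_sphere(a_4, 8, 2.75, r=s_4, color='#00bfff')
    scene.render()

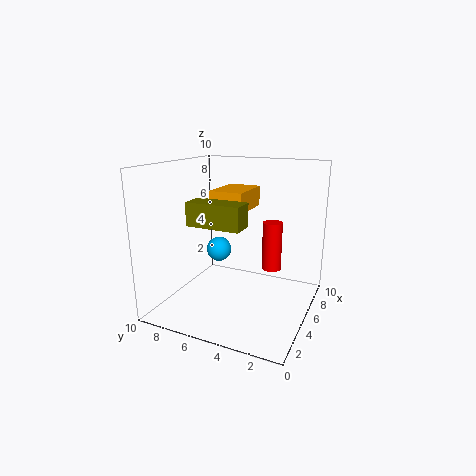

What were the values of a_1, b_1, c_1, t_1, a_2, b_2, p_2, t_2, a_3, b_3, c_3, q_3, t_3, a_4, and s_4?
a_1 = 8; b_1 = 3.5; c_1 = 1.75; t_1 = 3.75; a_2 = 1.75; b_2 = 3.5; p_2 = 1.5; t_2 = 1.5; a_3 = 5.5; b_3 = 5; c_3 = 6.5; q_3 = 2.5; t_3 = 1.5; a_4 = 7.75; s_4 = 1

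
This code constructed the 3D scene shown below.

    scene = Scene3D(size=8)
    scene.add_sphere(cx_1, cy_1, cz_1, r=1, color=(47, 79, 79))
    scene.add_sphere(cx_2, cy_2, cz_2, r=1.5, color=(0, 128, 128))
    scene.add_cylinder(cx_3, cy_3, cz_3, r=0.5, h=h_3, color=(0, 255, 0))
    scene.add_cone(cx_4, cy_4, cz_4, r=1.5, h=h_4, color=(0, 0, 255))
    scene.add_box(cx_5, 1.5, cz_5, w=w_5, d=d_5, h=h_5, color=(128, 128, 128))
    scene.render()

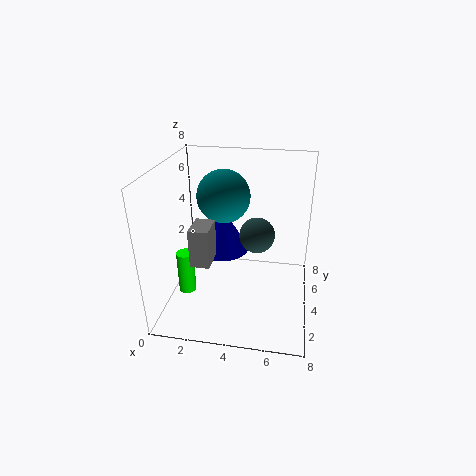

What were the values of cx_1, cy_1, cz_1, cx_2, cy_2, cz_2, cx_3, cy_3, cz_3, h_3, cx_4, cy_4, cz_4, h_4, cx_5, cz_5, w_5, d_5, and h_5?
cx_1 = 5
cy_1 = 4.5
cz_1 = 4
cx_2 = 3
cy_2 = 5
cz_2 = 6
cx_3 = 1
cy_3 = 3.5
cz_3 = 0.5
h_3 = 2.5
cx_4 = 3
cy_4 = 4.5
cz_4 = 3
h_4 = 2.5
cx_5 = 2
cz_5 = 3.5
w_5 = 1
d_5 = 1.5
h_5 = 2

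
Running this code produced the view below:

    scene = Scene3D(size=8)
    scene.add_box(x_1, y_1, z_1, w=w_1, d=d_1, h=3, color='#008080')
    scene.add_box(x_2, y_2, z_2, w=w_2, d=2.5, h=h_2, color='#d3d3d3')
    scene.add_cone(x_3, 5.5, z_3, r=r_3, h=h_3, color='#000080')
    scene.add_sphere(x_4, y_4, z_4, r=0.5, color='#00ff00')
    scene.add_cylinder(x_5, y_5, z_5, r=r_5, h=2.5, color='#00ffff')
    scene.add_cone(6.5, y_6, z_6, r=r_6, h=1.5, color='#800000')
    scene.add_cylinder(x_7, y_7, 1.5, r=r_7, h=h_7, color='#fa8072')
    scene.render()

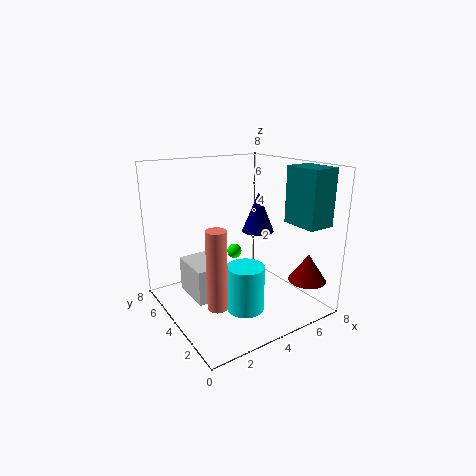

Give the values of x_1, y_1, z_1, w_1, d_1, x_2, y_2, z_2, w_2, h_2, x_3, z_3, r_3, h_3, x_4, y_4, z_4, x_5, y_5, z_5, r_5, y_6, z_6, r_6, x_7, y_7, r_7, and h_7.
x_1 = 6; y_1 = 0.5; z_1 = 5; w_1 = 1.5; d_1 = 2; x_2 = 1.5; y_2 = 4; z_2 = 0.5; w_2 = 2; h_2 = 2; x_3 = 6.5; z_3 = 3.5; r_3 = 1; h_3 = 2.5; x_4 = 6; y_4 = 7.5; z_4 = 1.5; x_5 = 3.5; y_5 = 2.5; z_5 = 0.5; r_5 = 1; y_6 = 1; z_6 = 2; r_6 = 1; x_7 = 1.5; y_7 = 2; r_7 = 0.5; h_7 = 4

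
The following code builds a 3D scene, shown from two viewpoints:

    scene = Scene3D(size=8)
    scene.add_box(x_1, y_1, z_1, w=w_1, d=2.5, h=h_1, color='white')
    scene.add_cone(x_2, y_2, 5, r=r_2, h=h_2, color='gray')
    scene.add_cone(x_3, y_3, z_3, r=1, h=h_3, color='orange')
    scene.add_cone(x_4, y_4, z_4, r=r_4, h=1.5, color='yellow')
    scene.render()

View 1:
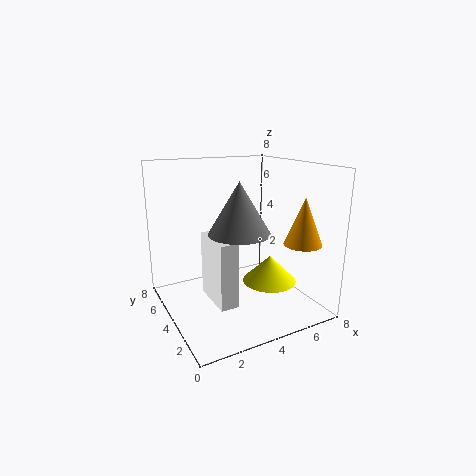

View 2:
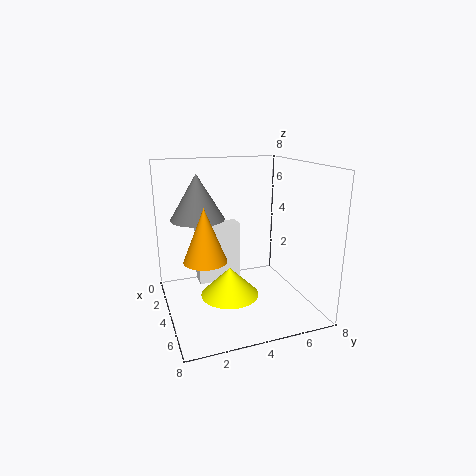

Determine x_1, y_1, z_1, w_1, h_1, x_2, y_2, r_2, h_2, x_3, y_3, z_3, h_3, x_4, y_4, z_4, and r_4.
x_1 = 2, y_1 = 2, z_1 = 1, w_1 = 1, h_1 = 3.5, x_2 = 3, y_2 = 2, r_2 = 1.5, h_2 = 2.5, x_3 = 6.5, y_3 = 1.5, z_3 = 4, h_3 = 2.5, x_4 = 5.5, y_4 = 3, z_4 = 1.5, r_4 = 1.5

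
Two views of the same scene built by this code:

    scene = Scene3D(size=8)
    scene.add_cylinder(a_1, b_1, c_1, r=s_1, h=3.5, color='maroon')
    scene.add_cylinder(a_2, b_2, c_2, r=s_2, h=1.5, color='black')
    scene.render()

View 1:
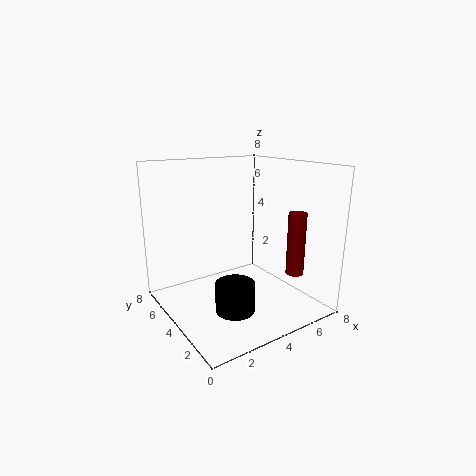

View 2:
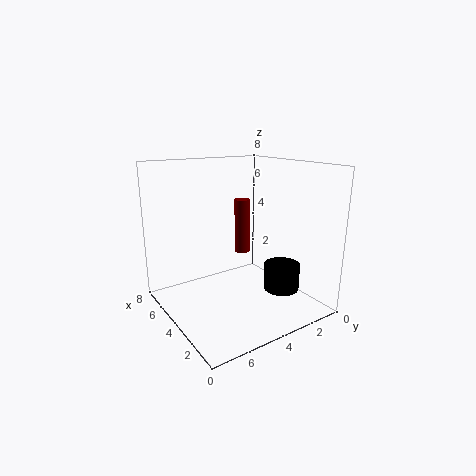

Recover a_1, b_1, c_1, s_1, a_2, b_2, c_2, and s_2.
a_1 = 6.5, b_1 = 2, c_1 = 2, s_1 = 0.5, a_2 = 2.5, b_2 = 2, c_2 = 1, s_2 = 1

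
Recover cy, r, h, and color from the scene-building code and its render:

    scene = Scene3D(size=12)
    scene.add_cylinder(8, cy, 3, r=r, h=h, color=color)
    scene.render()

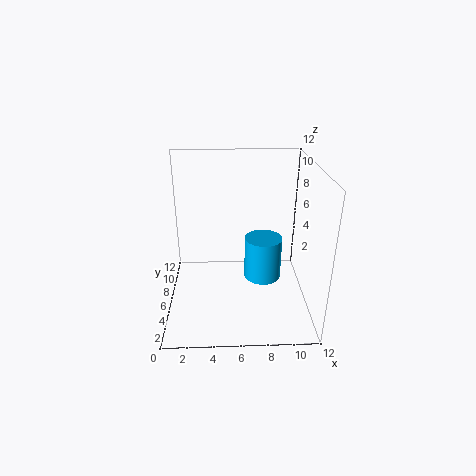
cy = 5
r = 1.5
h = 3.5
color = 'deepskyblue'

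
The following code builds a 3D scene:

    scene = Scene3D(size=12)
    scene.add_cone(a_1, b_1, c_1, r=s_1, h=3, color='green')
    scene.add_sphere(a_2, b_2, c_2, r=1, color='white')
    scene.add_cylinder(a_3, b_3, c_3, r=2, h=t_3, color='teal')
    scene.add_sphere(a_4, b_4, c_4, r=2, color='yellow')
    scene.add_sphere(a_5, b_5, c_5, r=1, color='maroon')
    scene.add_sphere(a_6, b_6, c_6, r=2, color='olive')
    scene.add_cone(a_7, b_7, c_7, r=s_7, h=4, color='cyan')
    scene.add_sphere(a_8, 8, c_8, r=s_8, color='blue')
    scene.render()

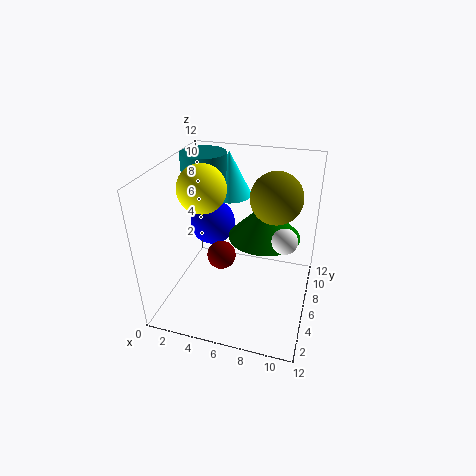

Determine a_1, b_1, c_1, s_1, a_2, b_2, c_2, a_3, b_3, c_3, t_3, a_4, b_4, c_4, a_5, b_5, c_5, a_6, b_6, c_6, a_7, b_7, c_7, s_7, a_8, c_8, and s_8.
a_1 = 8, b_1 = 7, c_1 = 6, s_1 = 3, a_2 = 10, b_2 = 5, c_2 = 7, a_3 = 2, b_3 = 9, c_3 = 8, t_3 = 4, a_4 = 3, b_4 = 6, c_4 = 10, a_5 = 6, b_5 = 2, c_5 = 7, a_6 = 9, b_6 = 6, c_6 = 10, a_7 = 4, b_7 = 10, c_7 = 8, s_7 = 2, a_8 = 3, c_8 = 6, s_8 = 2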